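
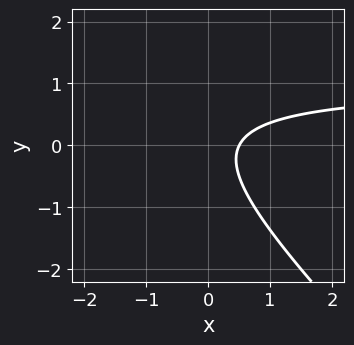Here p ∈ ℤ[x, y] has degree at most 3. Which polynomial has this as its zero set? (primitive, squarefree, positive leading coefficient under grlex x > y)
1. The degree is 2 — no degree-1 curve has this shape.
2. Against the integer gridlines: the curve avoids every integer y-axis point in the box.
3. Putting this together gives p.

2*x*y + 2*y^2 - 2*x + 1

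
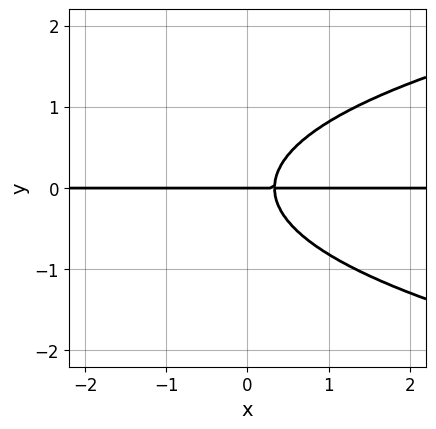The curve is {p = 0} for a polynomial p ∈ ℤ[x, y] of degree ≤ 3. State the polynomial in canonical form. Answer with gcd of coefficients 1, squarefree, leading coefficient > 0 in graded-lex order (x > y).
deg p = 3. A generic line meets the curve in up to 3 points.
Checking where it meets the axes: every point of the x-axis in the box is on the curve; it crosses the y-axis at the gridline y = 0.
Assembling these constraints gives the stated polynomial.

3*y^3 - 3*x*y + y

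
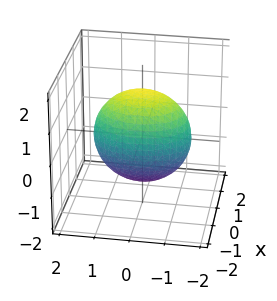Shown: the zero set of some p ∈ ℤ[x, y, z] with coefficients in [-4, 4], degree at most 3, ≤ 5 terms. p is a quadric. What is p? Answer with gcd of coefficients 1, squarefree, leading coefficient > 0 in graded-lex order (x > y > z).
2*x^2 + y^2 + z^2 - 2

First, deg p = 2. Bounded and convex; a quadric.
Next, symmetries: mirror symmetry x ↦ −x ⇒ only even powers of x; it's symmetric under y → −y, forcing even powers of y; mirror symmetry z ↦ −z ⇒ only even powers of z.
Next, reading off the gridlines: the x-axis gridline crossings are at x ∈ {-1, 1}.
Finally, together with the visible shape, these determine p as stated.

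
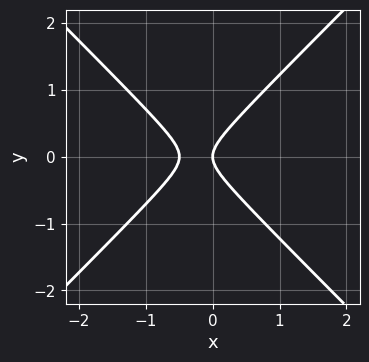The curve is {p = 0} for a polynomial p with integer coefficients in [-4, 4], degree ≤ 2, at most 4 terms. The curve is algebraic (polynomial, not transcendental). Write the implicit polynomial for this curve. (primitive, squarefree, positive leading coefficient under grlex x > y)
2*x^2 - 2*y^2 + x

(a) deg p = 2. No degree-1 curve has this shape.
(b) Symmetries: mirror symmetry y ↦ −y ⇒ only even powers of y.
(c) Reading off the gridlines: one x-axis crossing is at x = 0; it crosses the y-axis at the gridline y = 0.
(d) Matching integer coefficients to the picture gives p.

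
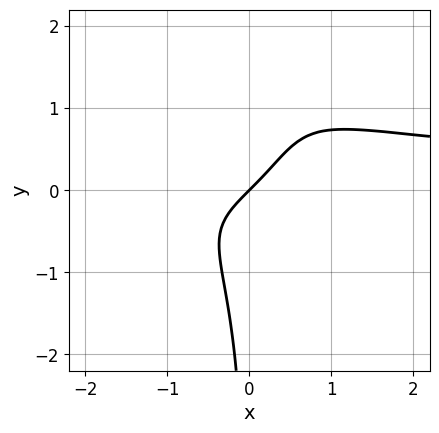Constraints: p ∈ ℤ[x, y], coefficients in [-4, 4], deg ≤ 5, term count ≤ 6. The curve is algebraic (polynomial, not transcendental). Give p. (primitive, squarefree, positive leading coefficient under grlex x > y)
3*x^2*y^2 + 2*x*y^3 - 3*x*y^2 - 3*x + 3*y

Degree: no degree-3 curve has this shape, so deg p = 4.
Reading off the gridlines: it crosses the x-axis at the gridline x = 0; it crosses the y-axis at the gridline y = 0.
Assembling these constraints gives the stated polynomial.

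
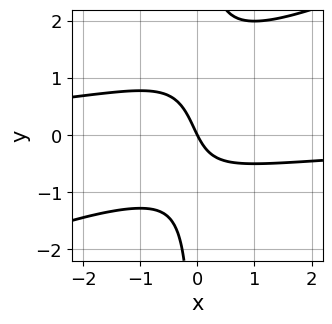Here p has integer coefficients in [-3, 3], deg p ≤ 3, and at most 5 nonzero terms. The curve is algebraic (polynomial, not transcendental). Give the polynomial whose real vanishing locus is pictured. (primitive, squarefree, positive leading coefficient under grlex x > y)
x^2*y - 2*x*y^2 + x*y + 2*x + y

deg p = 3. The shape is more complex than any degree-2 curve.
Observable constraints: it meets the x-axis at x = 0 (among the integer gridlines); it crosses the y-axis at the gridline y = 0.
Matching integer coefficients to the picture gives p.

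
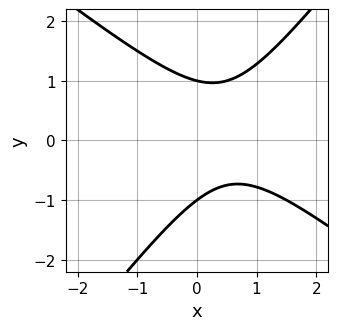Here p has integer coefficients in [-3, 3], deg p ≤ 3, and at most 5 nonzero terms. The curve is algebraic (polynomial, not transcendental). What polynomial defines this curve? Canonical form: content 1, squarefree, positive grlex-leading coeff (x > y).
2*x^2 + x*y - 2*y^2 - 2*x + 2

1. deg p = 2.
2. Observable constraints: the y-axis gridline crossings are at y ∈ {-1, 1}; no x-intercept at any integer in the box.
3. Assembling these constraints gives the stated polynomial.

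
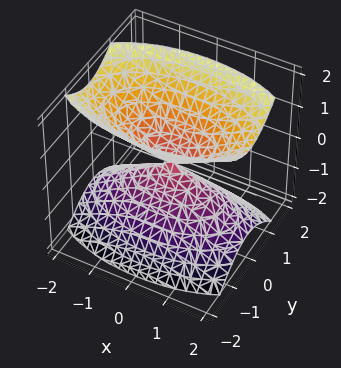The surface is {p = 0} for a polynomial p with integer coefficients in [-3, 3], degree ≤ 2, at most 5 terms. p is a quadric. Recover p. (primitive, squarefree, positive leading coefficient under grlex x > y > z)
(a) There are 2 components. Treating them together as one polynomial.
(b) The degree is 2 — a double cone through the origin; a quadric.
(c) Symmetries: mirror symmetry y ↦ −y ⇒ only even powers of y; it's symmetric under z → −z, forcing even powers of z; it's symmetric under x → −x, forcing even powers of x.
(d) From the axis intercepts and sections: it crosses the x-axis at the gridline x = 0; it crosses the y-axis at the gridline y = 0; one z-axis crossing is at z = 0.
(e) Solving for integer coefficients yields p as stated.

x^2 + 3*y^2 - 2*z^2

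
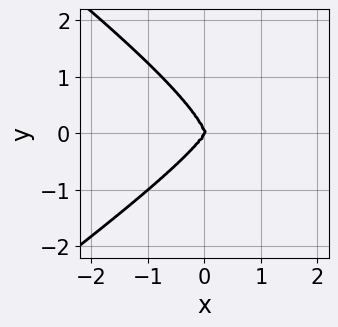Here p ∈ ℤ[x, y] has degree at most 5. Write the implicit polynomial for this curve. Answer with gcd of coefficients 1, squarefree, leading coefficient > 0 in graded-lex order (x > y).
x^2*y^2 - 2*y^4 - 2*x^3 + x^2*y

The degree is 4 — a generic line meets the curve in up to 4 points.
Against the integer gridlines: one y-axis crossing is at y = 0; one x-axis crossing is at x = 0.
Fitting integer coefficients to these (and the overall shape) gives p.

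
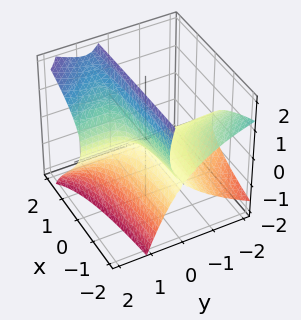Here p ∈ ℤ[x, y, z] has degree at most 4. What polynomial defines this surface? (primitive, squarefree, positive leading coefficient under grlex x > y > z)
2*x*y^2 + y^2*z - 3*y*z^2 - z^3 + 3*z^2

First, degree: a generic line meets the surface in up to 3 points, so deg p = 3.
Then, observable constraints: the visible y-axis segment lies entirely on the surface; the visible x-axis segment lies entirely on the surface.
Finally, these observations pin down the coefficients.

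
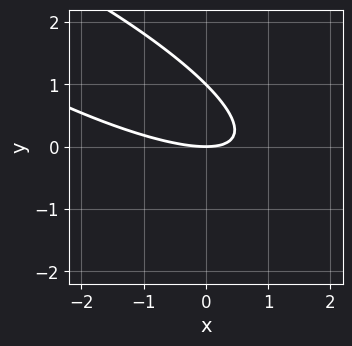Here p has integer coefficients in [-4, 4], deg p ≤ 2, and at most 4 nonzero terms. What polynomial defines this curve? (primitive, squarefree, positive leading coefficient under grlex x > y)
x^2 + 3*x*y + 3*y^2 - 3*y

Degree: no degree-1 curve has this shape, so deg p = 2.
Checking where it meets the axes: among the integer gridlines, it crosses the y-axis at y ∈ {0, 1}; it crosses the x-axis at the gridline x = 0.
Solving for integer coefficients yields p as stated.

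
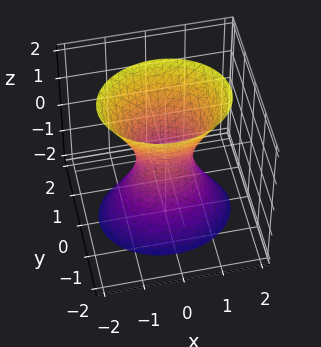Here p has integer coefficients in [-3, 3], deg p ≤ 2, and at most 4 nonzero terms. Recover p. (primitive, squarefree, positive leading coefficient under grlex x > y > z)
(a) deg p = 2. One connected sheet with a waist; a quadric.
(b) Symmetries: mirror symmetry z ↦ −z ⇒ only even powers of z; mirror symmetry y ↦ −y ⇒ only even powers of y; mirror symmetry x ↦ −x ⇒ only even powers of x.
(c) From the visible intercepts: no z-intercept at any integer in the box.
(d) Solving for integer coefficients yields p as stated.

2*x^2 + 3*y^2 - z^2 - 1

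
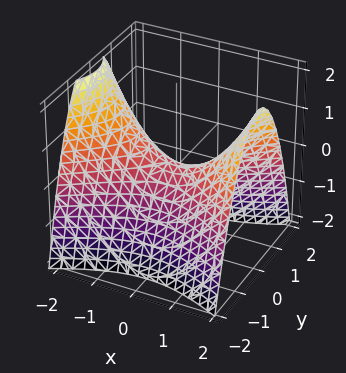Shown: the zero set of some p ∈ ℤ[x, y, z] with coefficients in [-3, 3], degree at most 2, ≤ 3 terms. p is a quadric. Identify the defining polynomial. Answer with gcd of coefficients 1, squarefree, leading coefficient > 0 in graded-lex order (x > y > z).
1. deg p = 2. A saddle surface; a quadric.
2. Symmetries: the x ↦ −x reflection is a symmetry, so x appears only in even powers; it's symmetric under y → −y, forcing even powers of y.
3. Reading off the gridlines: it crosses the y-axis at the gridline y = 0; it crosses the x-axis at the gridline x = 0; it crosses the z-axis at the gridline z = 0.
4. Together with the visible shape, these determine p as stated.

x^2 - 2*y^2 - 2*z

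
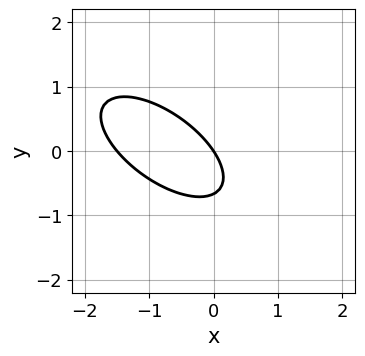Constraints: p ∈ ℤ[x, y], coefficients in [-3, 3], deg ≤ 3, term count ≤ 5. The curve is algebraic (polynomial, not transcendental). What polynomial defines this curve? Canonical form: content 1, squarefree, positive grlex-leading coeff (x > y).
2*x^2 + 3*x*y + 3*y^2 + 3*x + 2*y

1. The degree is 2 — the shape is more complex than any degree-1 curve.
2. Against the integer gridlines: it meets the x-axis at x = 0 (among the integer gridlines); it meets the y-axis at y = 0 (among the integer gridlines).
3. These observations pin down the coefficients.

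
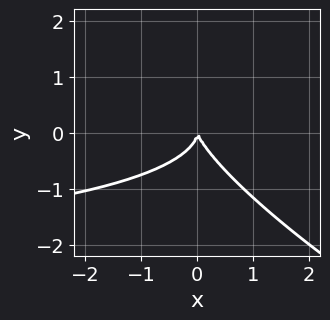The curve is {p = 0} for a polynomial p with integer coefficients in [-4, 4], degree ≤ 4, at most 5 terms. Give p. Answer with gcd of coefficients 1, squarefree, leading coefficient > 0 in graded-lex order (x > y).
x^2*y + 3*x*y^2 + 3*y^3 + 3*x^2 + x*y

1. deg p = 3. No degree-2 curve has this shape.
2. From the axis intercepts and sections: it meets the x-axis at x = 0 (among the integer gridlines); one y-axis crossing is at y = 0.
3. Assembling these constraints gives the stated polynomial.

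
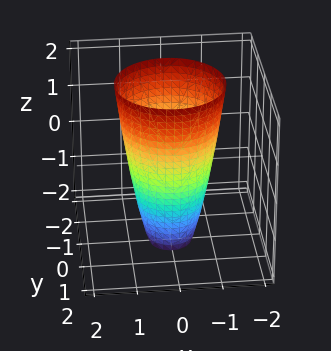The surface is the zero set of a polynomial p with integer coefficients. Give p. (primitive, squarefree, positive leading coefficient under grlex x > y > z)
3*x^2 + 3*y^2 - z - 3

First, the degree is 2 — the shape is more complex than any degree-1 surface.
Then, symmetries: rotational symmetry about the z-axis ⇒ p depends on x, y only through x² + y².
Next, checking where it meets the axes: among the integer gridlines, it crosses the y-axis at y ∈ {-1, 1}; a circular section at z = 2 has radius between 1 and 2; the surface avoids every integer z-axis point in the box; among the integer gridlines, it crosses the x-axis at x ∈ {-1, 1}.
Finally, the integer polynomial consistent with all of this is the stated p.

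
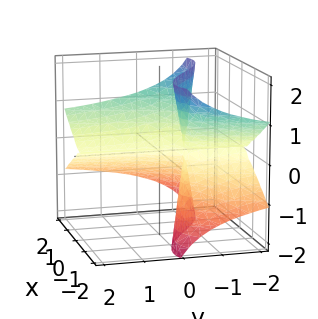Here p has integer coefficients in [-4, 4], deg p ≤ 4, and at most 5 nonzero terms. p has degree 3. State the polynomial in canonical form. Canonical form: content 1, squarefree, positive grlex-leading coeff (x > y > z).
Degree: a generic line meets the surface in up to 3 points, so deg p = 3.
Reading off the gridlines: it crosses the z-axis at the gridline z = 0; it crosses the x-axis at the gridline x = 0; every point of the y-axis in the box is on the surface.
The integer polynomial consistent with all of this is the stated p.

x^3 - 2*x*z^2 - 3*y*z^2 - 2*z^2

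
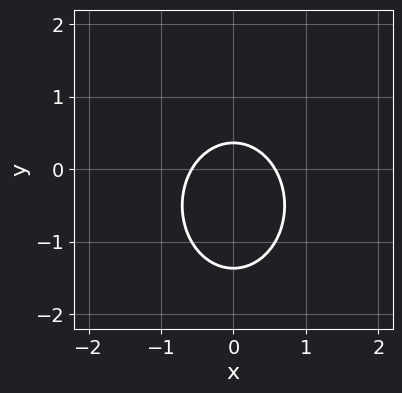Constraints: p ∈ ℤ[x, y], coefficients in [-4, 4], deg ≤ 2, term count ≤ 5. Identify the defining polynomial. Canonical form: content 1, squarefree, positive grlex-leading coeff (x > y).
1. The degree is 2 — a generic line meets the curve in up to 2 points.
2. Symmetries: mirror symmetry x ↦ −x ⇒ only even powers of x.
3. Fitting integer coefficients to these (and the overall shape) gives p.

3*x^2 + 2*y^2 + 2*y - 1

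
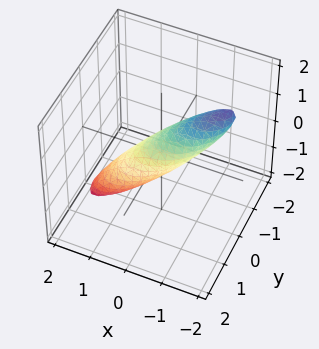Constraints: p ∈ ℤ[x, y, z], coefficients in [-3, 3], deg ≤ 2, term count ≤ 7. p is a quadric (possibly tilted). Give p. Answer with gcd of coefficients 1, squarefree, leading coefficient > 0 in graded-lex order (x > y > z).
1. The degree is 2 — a generic line meets the surface in up to 2 points.
2. Putting this together gives p.

2*x^2 - 2*x*y + 3*x*z + 2*y^2 + 2*z^2 - 1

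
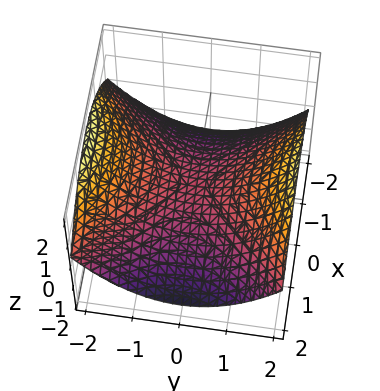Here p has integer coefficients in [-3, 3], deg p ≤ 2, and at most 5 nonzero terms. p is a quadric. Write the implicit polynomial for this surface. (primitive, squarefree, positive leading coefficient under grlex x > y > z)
1. deg p = 2. A saddle surface; a quadric.
2. Symmetries: mirror symmetry y ↦ −y ⇒ only even powers of y; it's symmetric under x → −x, forcing even powers of x.
3. From the axis intercepts and sections: it crosses the x-axis at the gridline x = 0; one z-axis crossing is at z = 0; it crosses the y-axis at the gridline y = 0.
4. Matching integer coefficients to the picture gives p.

x^2 - y^2 + 3*z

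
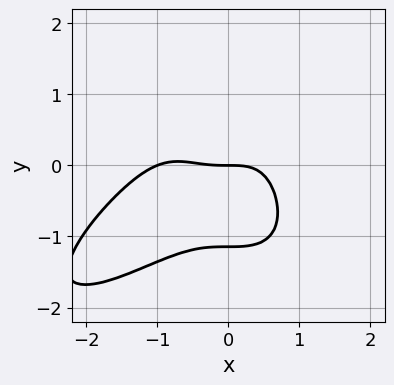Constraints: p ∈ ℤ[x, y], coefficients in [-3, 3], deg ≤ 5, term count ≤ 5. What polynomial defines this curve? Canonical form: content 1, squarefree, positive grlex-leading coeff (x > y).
2*x^4 - 2*x^3*y + 2*y^4 + 2*x^3 + 3*y

First, deg p = 4. No degree-3 curve has this shape.
Then, observable constraints: it meets the y-axis at y = 0 (among the integer gridlines); among the integer gridlines, it crosses the x-axis at x ∈ {-1, 0}.
Finally, these observations pin down the coefficients.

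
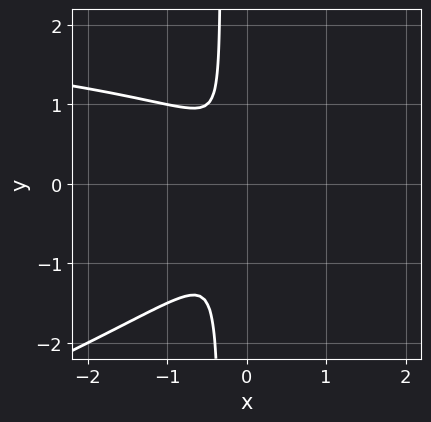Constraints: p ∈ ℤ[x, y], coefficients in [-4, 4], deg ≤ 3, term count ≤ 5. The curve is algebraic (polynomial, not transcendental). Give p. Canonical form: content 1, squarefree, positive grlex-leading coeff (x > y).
x^2*y - 3*x*y^2 - 3*x^2 - y^2

1. deg p = 3.
2. Putting this together gives p.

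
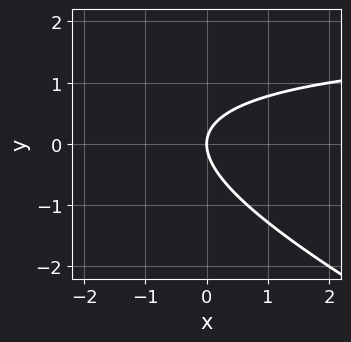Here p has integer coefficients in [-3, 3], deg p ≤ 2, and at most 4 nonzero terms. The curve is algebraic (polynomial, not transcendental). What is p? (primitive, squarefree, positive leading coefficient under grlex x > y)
x*y + 2*y^2 - 2*x

1. The degree is 2 — the shape is more complex than any degree-1 curve.
2. Observable constraints: it crosses the y-axis at the gridline y = 0; one x-axis crossing is at x = 0.
3. The integer polynomial consistent with all of this is the stated p.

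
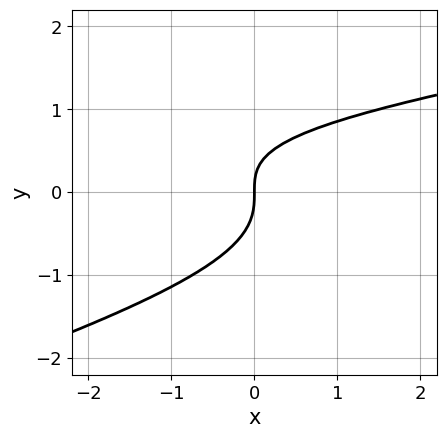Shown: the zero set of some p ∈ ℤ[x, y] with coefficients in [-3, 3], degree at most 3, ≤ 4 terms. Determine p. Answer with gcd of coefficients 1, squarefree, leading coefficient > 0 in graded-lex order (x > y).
x*y^2 - 3*y^3 - x*y + 2*x

First, deg p = 3.
Then, against the integer gridlines: it meets the y-axis at y = 0 (among the integer gridlines); it crosses the x-axis at the gridline x = 0.
Finally, fitting integer coefficients to these (and the overall shape) gives p.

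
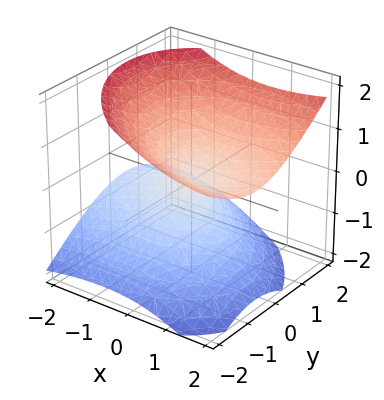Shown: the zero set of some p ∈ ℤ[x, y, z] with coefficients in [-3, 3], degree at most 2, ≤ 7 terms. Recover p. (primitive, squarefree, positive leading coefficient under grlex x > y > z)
x^2 + x*y - 2*x*z + 2*y^2 - 3*z^2

deg p = 2. A generic line meets the surface in up to 2 points.
From the axis intercepts and sections: one x-axis crossing is at x = 0; it crosses the y-axis at the gridline y = 0; it meets the z-axis at z = 0 (among the integer gridlines).
Matching integer coefficients to the picture gives p.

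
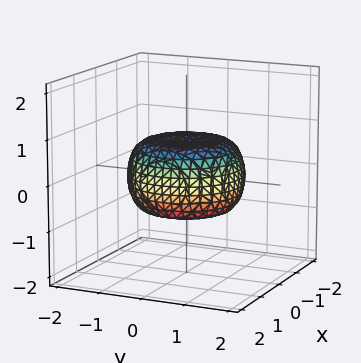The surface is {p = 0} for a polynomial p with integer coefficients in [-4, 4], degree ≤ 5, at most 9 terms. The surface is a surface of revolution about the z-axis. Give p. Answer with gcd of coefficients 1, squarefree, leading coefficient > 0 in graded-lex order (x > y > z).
1. Degree: a generic line meets the surface in up to 4 points, so deg p = 4.
2. Symmetries: rotational symmetry about the z-axis ⇒ p depends on x, y only through x² + y².
3. From the axis intercepts and sections: a circular section at z = 0 has radius between 1 and 2.
4. Solving for integer coefficients yields p as stated.

x^4 + 2*x^2*y^2 + y^4 - x^2 - y^2 + 2*z^2 - 1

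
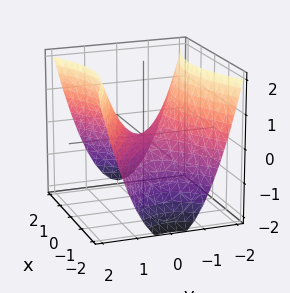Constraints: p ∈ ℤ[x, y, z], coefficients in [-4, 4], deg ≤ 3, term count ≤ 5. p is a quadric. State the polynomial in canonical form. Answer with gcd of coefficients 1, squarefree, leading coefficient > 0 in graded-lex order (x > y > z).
x^2 - 2*y^2 + 2*z

First, degree: a saddle surface; a quadric, so deg p = 2.
Then, symmetries: mirror symmetry y ↦ −y ⇒ only even powers of y; the x ↦ −x reflection is a symmetry, so x appears only in even powers.
Then, against the integer gridlines: one x-axis crossing is at x = 0; it meets the y-axis at y = 0 (among the integer gridlines).
Finally, matching integer coefficients to the picture gives p.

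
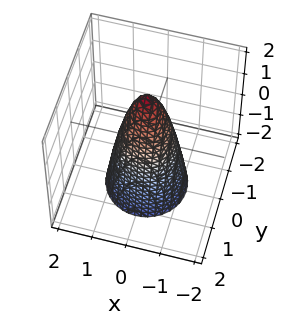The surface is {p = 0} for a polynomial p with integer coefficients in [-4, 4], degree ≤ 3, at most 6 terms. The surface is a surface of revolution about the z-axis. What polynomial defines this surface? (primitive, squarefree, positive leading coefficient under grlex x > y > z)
3*x^2 + 3*y^2 + z - 2

(a) deg p = 2.
(b) Symmetries: rotational symmetry about the z-axis ⇒ p depends on x, y only through x² + y².
(c) Against the integer gridlines: it crosses the z-axis at the gridline z = 2; a circular section at z = -1 has radius exactly 1.
(d) Together with the visible shape, these determine p as stated.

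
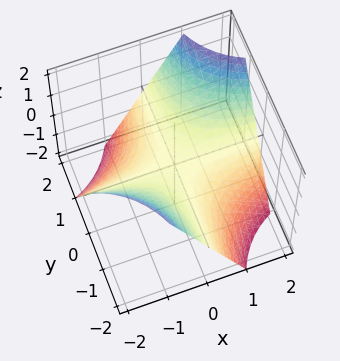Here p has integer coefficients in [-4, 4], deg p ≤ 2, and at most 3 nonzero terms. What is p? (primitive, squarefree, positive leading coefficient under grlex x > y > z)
1. The degree is 2 — a hyperbolic paraboloid; a quadric.
2. From the axis intercepts and sections: it crosses the z-axis at the gridline z = 0; every point of the y-axis in the box is on the surface; every point of the x-axis in the box is on the surface.
3. Solving for integer coefficients yields p as stated.

x*y - z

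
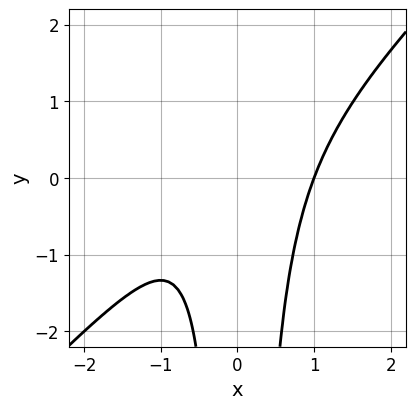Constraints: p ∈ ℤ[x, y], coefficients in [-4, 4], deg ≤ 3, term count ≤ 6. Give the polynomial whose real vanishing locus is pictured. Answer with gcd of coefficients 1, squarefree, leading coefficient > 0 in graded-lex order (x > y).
First, deg p = 3. A generic line meets the curve in up to 3 points.
Next, checking where it meets the axes: the curve avoids every integer y-axis point in the box; it crosses the x-axis at the gridline x = 1.
Finally, putting this together gives p.

3*x^3 - 3*x^2*y - x - 2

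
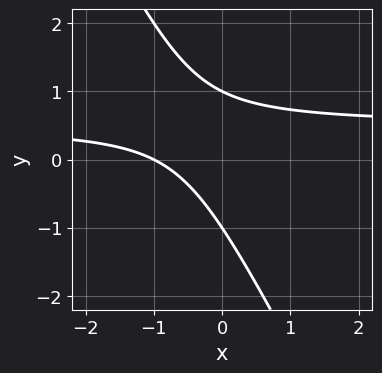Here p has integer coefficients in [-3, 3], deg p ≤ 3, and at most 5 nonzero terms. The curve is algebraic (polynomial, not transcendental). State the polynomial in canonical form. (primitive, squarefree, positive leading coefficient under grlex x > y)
(a) The degree is 2 — the shape is more complex than any degree-1 curve.
(b) Against the integer gridlines: one x-axis crossing is at x = -1; among the integer gridlines, it crosses the y-axis at y ∈ {-1, 1}.
(c) The integer polynomial consistent with all of this is the stated p.

2*x*y + y^2 - x - 1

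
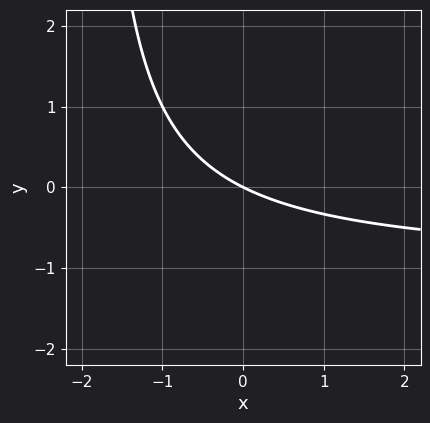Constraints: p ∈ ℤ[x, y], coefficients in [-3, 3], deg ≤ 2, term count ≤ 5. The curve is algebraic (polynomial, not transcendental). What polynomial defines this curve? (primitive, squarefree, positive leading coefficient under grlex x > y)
deg p = 2. The shape is more complex than any degree-1 curve.
Observable constraints: one x-axis crossing is at x = 0; one y-axis crossing is at y = 0.
These observations pin down the coefficients.

x*y + x + 2*y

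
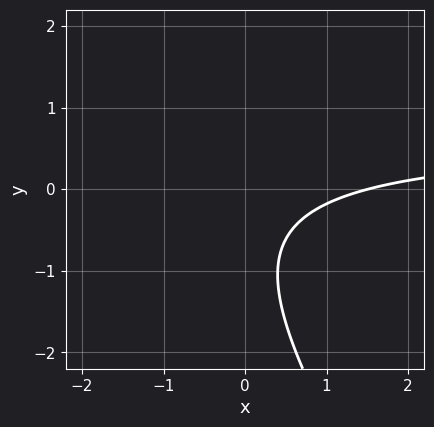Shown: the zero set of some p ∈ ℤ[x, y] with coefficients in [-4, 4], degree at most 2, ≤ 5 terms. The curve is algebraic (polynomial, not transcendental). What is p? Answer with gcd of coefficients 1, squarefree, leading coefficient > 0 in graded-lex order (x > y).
3*x*y + 2*y^2 - 2*x + 3*y + 3

Degree: a generic line meets the curve in up to 2 points, so deg p = 2.
From the visible intercepts: no y-intercept at any integer in the box.
The integer polynomial consistent with all of this is the stated p.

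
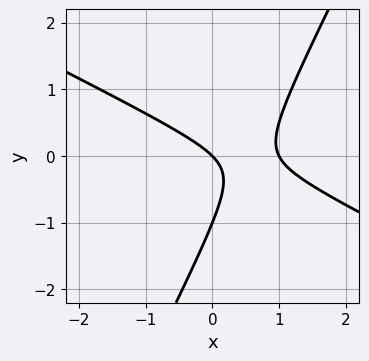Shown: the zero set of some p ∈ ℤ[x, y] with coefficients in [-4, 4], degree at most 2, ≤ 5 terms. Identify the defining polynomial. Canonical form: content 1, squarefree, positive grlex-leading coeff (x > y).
2*x^2 + 3*x*y - 2*y^2 - 2*x - 2*y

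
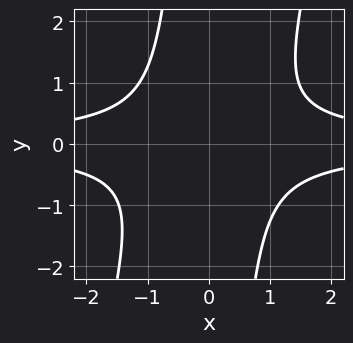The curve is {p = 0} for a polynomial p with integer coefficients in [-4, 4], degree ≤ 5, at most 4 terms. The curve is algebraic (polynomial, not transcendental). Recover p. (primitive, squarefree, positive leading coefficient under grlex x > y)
3*x^2*y^2 - x*y^3 - 3*y^2 - 2

1. deg p = 4.
2. From the visible intercepts: no y-intercept at any integer in the box; it misses every integer gridline on the x-axis.
3. Assembling these constraints gives the stated polynomial.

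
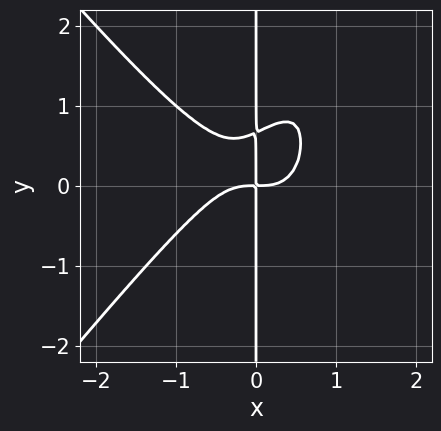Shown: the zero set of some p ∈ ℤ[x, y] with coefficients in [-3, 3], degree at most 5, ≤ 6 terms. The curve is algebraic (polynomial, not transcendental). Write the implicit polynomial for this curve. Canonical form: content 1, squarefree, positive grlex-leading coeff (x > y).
3*x^4 - 2*x^2*y^2 + 3*x*y^2 - 2*x*y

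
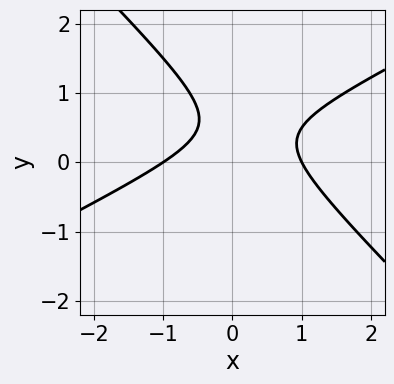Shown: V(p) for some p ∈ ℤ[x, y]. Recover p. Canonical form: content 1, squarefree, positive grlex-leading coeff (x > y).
x^2 - x*y - 2*y^2 + 2*y - 1

Degree: a generic line meets the curve in up to 2 points, so deg p = 2.
Observable constraints: it misses every integer gridline on the y-axis; among the integer gridlines, it crosses the x-axis at x ∈ {-1, 1}.
Matching integer coefficients to the picture gives p.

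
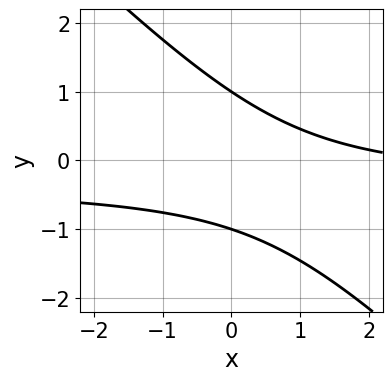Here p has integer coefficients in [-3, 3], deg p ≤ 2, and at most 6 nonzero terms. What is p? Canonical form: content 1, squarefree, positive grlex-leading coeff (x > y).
1. The degree is 2 — a generic line meets the curve in up to 2 points.
2. Checking where it meets the axes: among the integer gridlines, it crosses the y-axis at y ∈ {-1, 1}; no x-intercept at any integer in the box.
3. Putting this together gives p.

3*x*y + 3*y^2 + x - 3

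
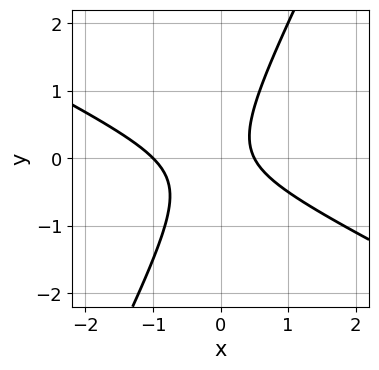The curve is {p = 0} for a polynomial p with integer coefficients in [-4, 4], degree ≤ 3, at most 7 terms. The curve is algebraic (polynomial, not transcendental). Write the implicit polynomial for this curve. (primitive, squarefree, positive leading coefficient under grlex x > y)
2*x^2 + 3*x*y - 2*y^2 + x - 1

The degree is 2 — the shape is more complex than any degree-1 curve.
From the axis intercepts and sections: it crosses the x-axis at the gridline x = -1; the curve avoids every integer y-axis point in the box.
Fitting integer coefficients to these (and the overall shape) gives p.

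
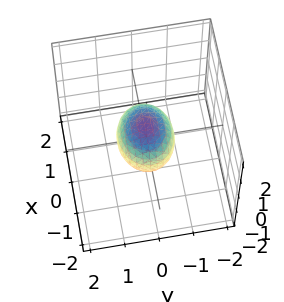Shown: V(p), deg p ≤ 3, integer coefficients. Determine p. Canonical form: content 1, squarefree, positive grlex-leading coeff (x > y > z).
First, the degree is 2 — a closed, bounded, convex surface; a quadric.
Next, symmetries: the z ↦ −z reflection is a symmetry, so z appears only in even powers; the y ↦ −y reflection is a symmetry, so y appears only in even powers; mirror symmetry x ↦ −x ⇒ only even powers of x.
Then, against the integer gridlines: the x-axis gridline crossings are at x ∈ {-1, 1}.
Finally, these observations pin down the coefficients.

2*x^2 + 3*y^2 + 3*z^2 - 2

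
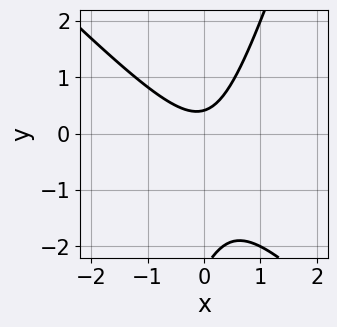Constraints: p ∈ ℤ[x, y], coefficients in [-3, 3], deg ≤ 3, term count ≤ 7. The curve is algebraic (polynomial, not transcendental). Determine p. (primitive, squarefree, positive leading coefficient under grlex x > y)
First, deg p = 2. No degree-1 curve has this shape.
Next, against the integer gridlines: the curve avoids every integer x-axis point in the box.
Finally, assembling these constraints gives the stated polynomial.

3*x^2 + 2*x*y - y^2 - 2*y + 1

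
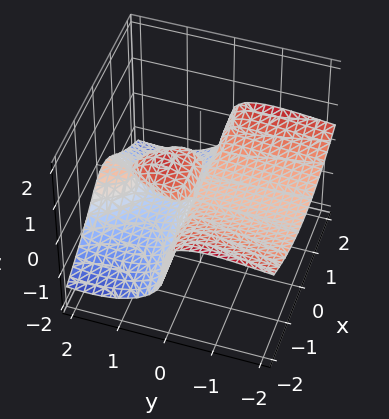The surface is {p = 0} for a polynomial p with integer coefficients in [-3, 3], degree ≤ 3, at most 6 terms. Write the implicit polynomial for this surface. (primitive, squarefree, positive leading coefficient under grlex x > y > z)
x^2*y + 2*y^2*z + 3*z^3 - 3*y*z

First, the degree is 3 — no degree-2 surface has this shape.
Then, observable constraints: every point of the y-axis in the box is on the surface; it meets the z-axis at z = 0 (among the integer gridlines); every point of the x-axis in the box is on the surface.
Finally, together with the visible shape, these determine p as stated.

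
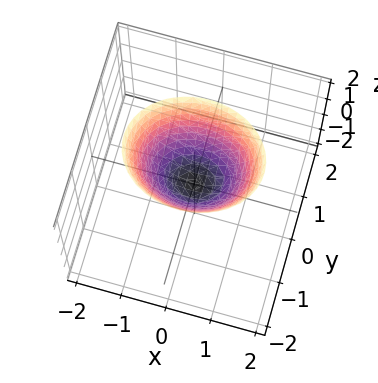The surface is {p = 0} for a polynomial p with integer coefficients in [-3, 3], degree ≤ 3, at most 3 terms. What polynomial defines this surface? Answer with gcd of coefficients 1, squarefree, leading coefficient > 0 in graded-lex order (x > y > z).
2*x^2 + 3*y^2 - 2*z

Degree: a single bowl opening along one axis; a quadric, so deg p = 2.
Symmetries: the y ↦ −y reflection is a symmetry, so y appears only in even powers; the x ↦ −x reflection is a symmetry, so x appears only in even powers.
From the visible intercepts: it meets the z-axis at z = 0 (among the integer gridlines); it meets the x-axis at x = 0 (among the integer gridlines); it meets the y-axis at y = 0 (among the integer gridlines).
Putting this together gives p.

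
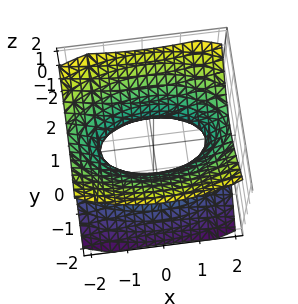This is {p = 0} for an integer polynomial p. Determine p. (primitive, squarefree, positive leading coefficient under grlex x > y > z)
(a) deg p = 2. One connected sheet with a waist; a quadric.
(b) Symmetries: mirror symmetry z ↦ −z ⇒ only even powers of z; mirror symmetry y ↦ −y ⇒ only even powers of y; it's symmetric under x → −x, forcing even powers of x.
(c) From the visible intercepts: it misses every integer gridline on the z-axis.
(d) The integer polynomial consistent with all of this is the stated p.

x^2 + 3*y^2 - 3*z^2 - 2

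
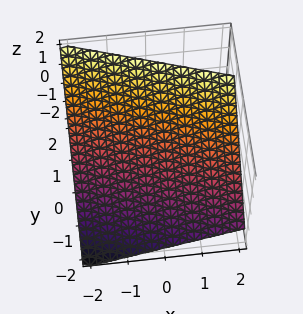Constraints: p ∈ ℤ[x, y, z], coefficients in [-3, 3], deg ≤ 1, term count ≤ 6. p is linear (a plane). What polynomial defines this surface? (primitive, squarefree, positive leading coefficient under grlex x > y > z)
The degree is 1 — the surface is flat (a plane).
From the axis intercepts and sections: one x-axis crossing is at x = -2.
Assembling these constraints gives the stated polynomial.

x + 3*y - 3*z + 2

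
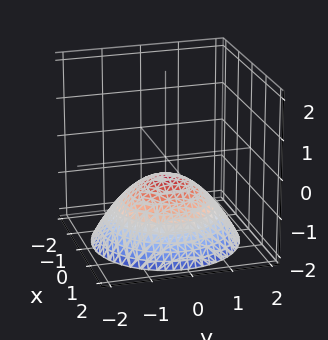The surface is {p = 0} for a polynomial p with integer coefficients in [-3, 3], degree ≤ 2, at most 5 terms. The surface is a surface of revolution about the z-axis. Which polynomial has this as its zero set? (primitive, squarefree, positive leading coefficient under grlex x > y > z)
First, degree: the shape is more complex than any degree-1 surface, so deg p = 2.
Next, symmetries: rotational symmetry about the z-axis ⇒ p depends on x, y only through x² + y².
Then, reading off the gridlines: the surface avoids every integer y-axis point in the box; no x-intercept at any integer in the box; a circular section at z = -2 has radius between 1 and 2.
Finally, assembling these constraints gives the stated polynomial.

x^2 + y^2 + 2*z + 1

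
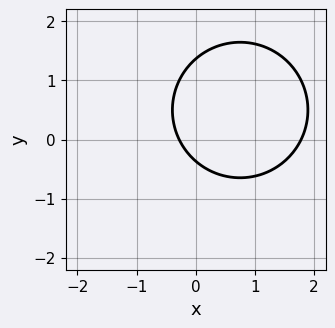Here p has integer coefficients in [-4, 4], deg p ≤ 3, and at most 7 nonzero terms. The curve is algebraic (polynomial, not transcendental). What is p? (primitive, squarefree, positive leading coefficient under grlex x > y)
2*x^2 + 2*y^2 - 3*x - 2*y - 1

The degree is 2 — a generic line meets the curve in up to 2 points.
Putting this together gives p.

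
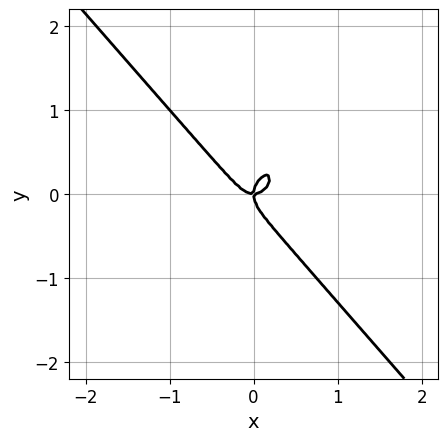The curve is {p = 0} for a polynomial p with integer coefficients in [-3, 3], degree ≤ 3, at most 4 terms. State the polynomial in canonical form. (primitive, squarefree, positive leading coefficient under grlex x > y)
First, deg p = 3. A generic line meets the curve in up to 3 points.
Next, observable constraints: one x-axis crossing is at x = 0; one y-axis crossing is at y = 0.
Finally, matching integer coefficients to the picture gives p.

3*x^3 + 2*y^3 - x*y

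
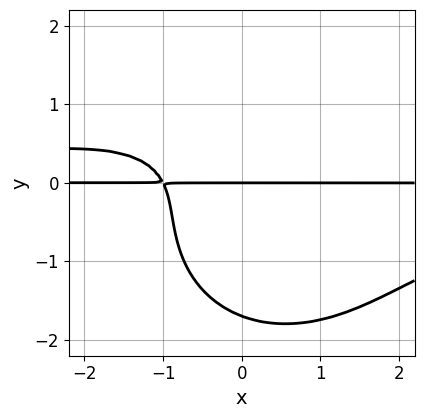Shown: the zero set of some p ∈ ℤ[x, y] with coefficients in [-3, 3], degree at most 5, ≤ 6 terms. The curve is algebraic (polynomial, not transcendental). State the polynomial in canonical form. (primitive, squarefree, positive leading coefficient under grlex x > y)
x^2*y^2 + y^4 + y^3 + 2*x*y + 2*y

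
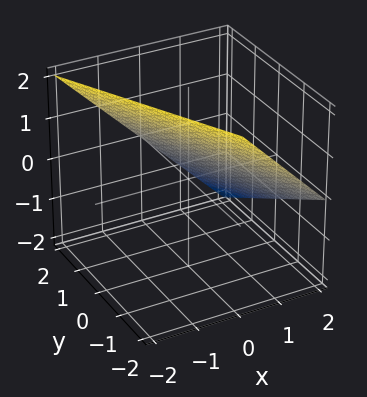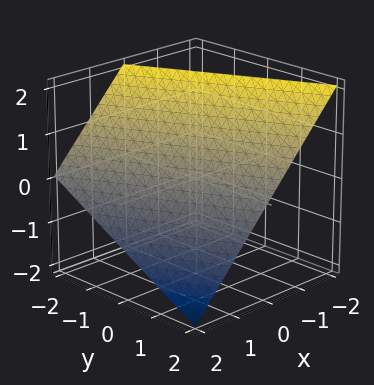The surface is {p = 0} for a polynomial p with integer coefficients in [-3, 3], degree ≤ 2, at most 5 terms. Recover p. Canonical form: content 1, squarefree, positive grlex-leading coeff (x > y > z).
2*x + y + 2*z - 2

(a) The degree is 1 — the surface is flat (a plane).
(b) Reading off the gridlines: one x-axis crossing is at x = 1; it crosses the y-axis at the gridline y = 2; one z-axis crossing is at z = 1.
(c) Together with the visible shape, these determine p as stated.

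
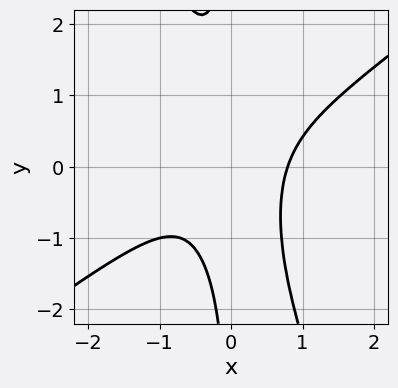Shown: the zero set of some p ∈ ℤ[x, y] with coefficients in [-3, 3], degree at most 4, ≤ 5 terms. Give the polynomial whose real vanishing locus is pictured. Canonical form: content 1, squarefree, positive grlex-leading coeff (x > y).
2*x^3 - 2*x^2*y - x*y^2 - 1

First, deg p = 3.
Next, from the visible intercepts: the curve avoids every integer y-axis point in the box.
Finally, these observations pin down the coefficients.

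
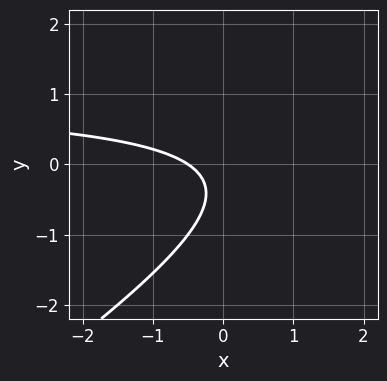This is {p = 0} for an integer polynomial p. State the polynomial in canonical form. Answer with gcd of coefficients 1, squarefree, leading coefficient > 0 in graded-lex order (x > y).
First, degree: a generic line meets the curve in up to 2 points, so deg p = 2.
Next, from the visible intercepts: no y-intercept at any integer in the box.
Finally, together with the visible shape, these determine p as stated.

2*x*y - 3*y^2 - 2*x - 2*y - 1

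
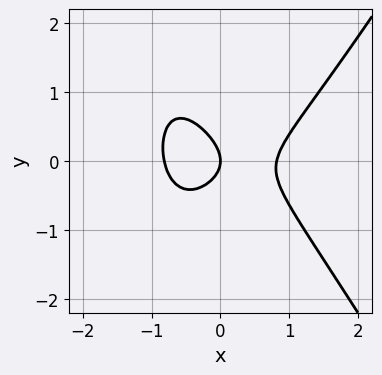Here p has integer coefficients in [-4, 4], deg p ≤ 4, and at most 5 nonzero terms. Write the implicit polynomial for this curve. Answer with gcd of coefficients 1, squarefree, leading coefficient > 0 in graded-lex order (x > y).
3*x^3 - x*y^2 - x*y - 3*y^2 - 2*x

(a) deg p = 3. A generic line meets the curve in up to 3 points.
(b) Observable constraints: one y-axis crossing is at y = 0; one x-axis crossing is at x = 0.
(c) The integer polynomial consistent with all of this is the stated p.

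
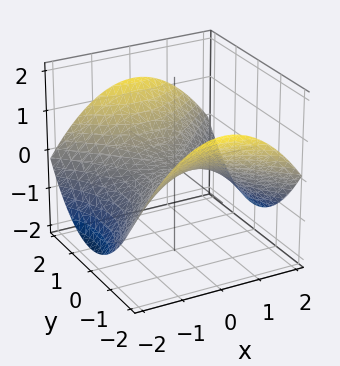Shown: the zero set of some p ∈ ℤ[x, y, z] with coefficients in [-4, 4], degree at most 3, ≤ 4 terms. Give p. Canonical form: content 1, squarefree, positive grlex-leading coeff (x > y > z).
x^2 - y^2 + 3*z

First, the degree is 2 — a saddle surface; a quadric.
Then, symmetries: mirror symmetry y ↦ −y ⇒ only even powers of y; mirror symmetry x ↦ −x ⇒ only even powers of x.
Then, against the integer gridlines: it meets the y-axis at y = 0 (among the integer gridlines); it crosses the x-axis at the gridline x = 0; one z-axis crossing is at z = 0.
Finally, putting this together gives p.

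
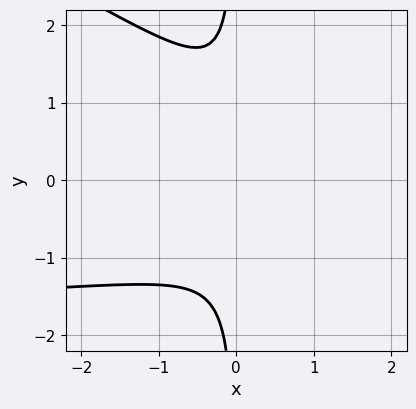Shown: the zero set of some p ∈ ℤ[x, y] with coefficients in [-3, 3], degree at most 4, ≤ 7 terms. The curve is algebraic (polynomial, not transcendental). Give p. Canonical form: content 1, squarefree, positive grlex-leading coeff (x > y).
First, deg p = 3. A generic line meets the curve in up to 3 points.
Next, reading off the gridlines: no x-intercept at any integer in the box; it misses every integer gridline on the y-axis.
Finally, fitting integer coefficients to these (and the overall shape) gives p.

x^2*y + 2*x*y^2 + 2*x^2 - 2*x + 1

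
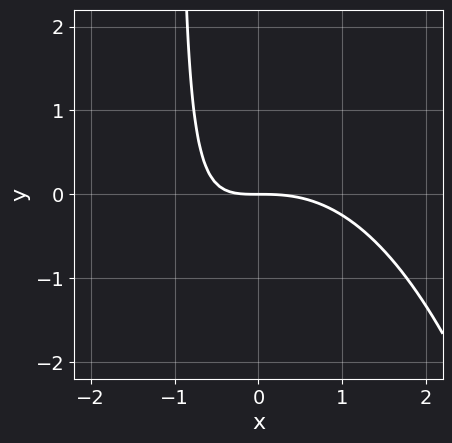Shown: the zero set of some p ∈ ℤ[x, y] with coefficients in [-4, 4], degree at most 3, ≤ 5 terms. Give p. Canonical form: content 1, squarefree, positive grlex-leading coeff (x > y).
1. The degree is 3 — a generic line meets the curve in up to 3 points.
2. Reading off the gridlines: it crosses the x-axis at the gridline x = 0; it crosses the y-axis at the gridline y = 0.
3. Assembling these constraints gives the stated polynomial.

x^3 + 2*x*y + 2*y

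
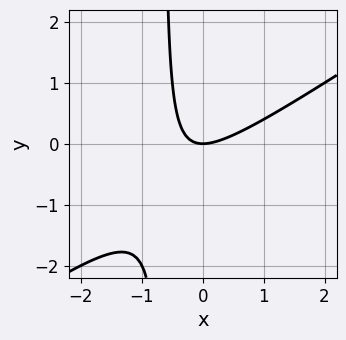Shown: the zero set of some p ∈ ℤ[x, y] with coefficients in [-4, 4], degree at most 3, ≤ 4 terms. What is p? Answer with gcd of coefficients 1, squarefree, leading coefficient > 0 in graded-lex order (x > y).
2*x^2 - 3*x*y - 2*y

1. deg p = 2.
2. Reading off the gridlines: it crosses the x-axis at the gridline x = 0; one y-axis crossing is at y = 0.
3. Solving for integer coefficients yields p as stated.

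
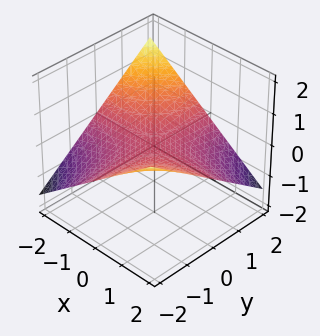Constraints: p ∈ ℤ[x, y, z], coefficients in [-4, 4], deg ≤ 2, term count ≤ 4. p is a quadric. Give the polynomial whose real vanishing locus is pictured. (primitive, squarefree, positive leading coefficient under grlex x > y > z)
x*y + 3*z

1. Degree: a hyperbolic paraboloid; a quadric, so deg p = 2.
2. From the axis intercepts and sections: it meets the z-axis at z = 0 (among the integer gridlines); every point of the x-axis in the box is on the surface.
3. Solving for integer coefficients yields p as stated.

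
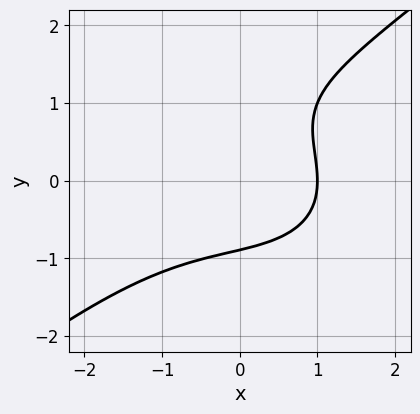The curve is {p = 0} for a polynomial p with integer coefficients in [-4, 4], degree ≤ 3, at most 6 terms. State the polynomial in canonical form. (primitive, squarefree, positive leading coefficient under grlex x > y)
1. The degree is 3 — a generic line meets the curve in up to 3 points.
2. Against the integer gridlines: one x-axis crossing is at x = 1.
3. Solving for integer coefficients yields p as stated.

x^3 - 2*y^3 + 2*y^2 + 2*x - 3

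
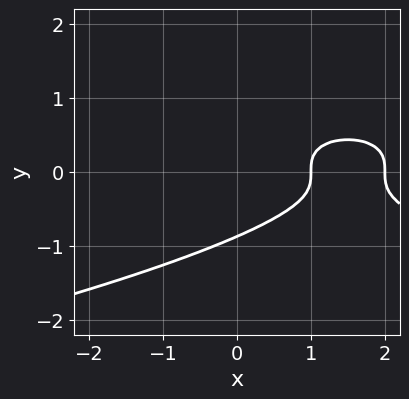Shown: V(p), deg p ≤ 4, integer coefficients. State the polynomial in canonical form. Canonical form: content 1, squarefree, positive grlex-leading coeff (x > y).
3*y^3 + x^2 - 3*x + 2

Degree: the shape is more complex than any degree-2 curve, so deg p = 3.
Against the integer gridlines: the x-axis gridline crossings are at x ∈ {1, 2}.
Putting this together gives p.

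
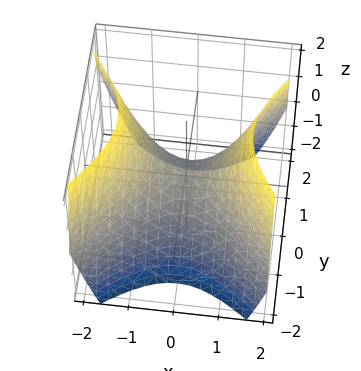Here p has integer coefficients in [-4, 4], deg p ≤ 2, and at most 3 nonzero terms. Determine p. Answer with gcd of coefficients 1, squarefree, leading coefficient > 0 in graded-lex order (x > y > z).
x^2 - y^2 - z

(a) Degree: a saddle surface; a quadric, so deg p = 2.
(b) Symmetries: the y ↦ −y reflection is a symmetry, so y appears only in even powers; it's symmetric under x → −x, forcing even powers of x.
(c) Against the integer gridlines: it meets the x-axis at x = 0 (among the integer gridlines); it crosses the z-axis at the gridline z = 0; it crosses the y-axis at the gridline y = 0.
(d) Together with the visible shape, these determine p as stated.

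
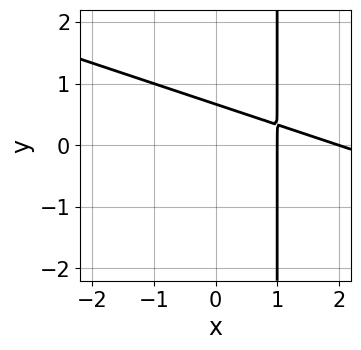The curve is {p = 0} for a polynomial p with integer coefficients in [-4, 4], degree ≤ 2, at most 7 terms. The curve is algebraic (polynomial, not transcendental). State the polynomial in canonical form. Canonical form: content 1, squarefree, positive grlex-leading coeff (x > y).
x^2 + 3*x*y - 3*x - 3*y + 2

(a) Degree: a generic line meets the curve in up to 2 points, so deg p = 2.
(b) Against the integer gridlines: among the integer gridlines, it crosses the x-axis at x ∈ {1, 2}.
(c) Matching integer coefficients to the picture gives p.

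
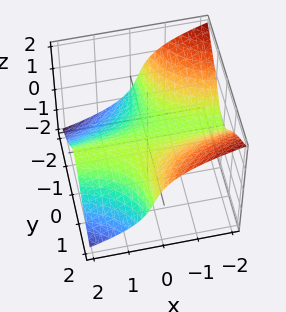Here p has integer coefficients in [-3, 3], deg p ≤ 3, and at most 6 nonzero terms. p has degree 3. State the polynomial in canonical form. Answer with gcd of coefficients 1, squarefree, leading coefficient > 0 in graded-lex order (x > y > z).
1. Degree: the shape is more complex than any degree-2 surface, so deg p = 3.
2. Checking where it meets the axes: one y-axis crossing is at y = 0; the visible x-axis segment lies entirely on the surface; it crosses the z-axis at the gridline z = 0.
3. Fitting integer coefficients to these (and the overall shape) gives p.

2*x*y^2 + 2*z^3 - y + 3*z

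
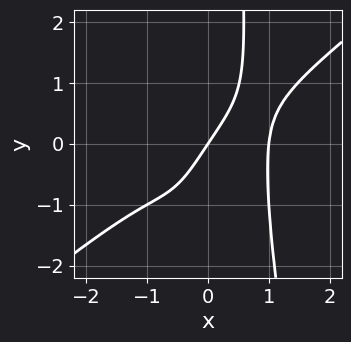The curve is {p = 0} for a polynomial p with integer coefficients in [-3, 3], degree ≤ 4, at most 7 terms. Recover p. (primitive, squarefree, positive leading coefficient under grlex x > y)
3*x^4 - 3*x^3*y - x^2*y^2 - 3*x + 2*y

The degree is 4 — a generic line meets the curve in up to 4 points.
Reading off the gridlines: among the integer gridlines, it crosses the x-axis at x ∈ {0, 1}; it crosses the y-axis at the gridline y = 0.
These observations pin down the coefficients.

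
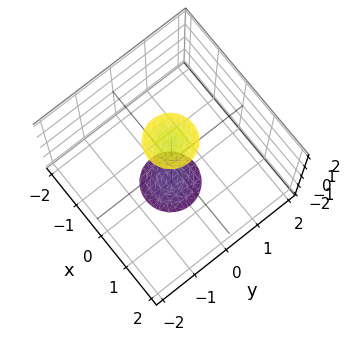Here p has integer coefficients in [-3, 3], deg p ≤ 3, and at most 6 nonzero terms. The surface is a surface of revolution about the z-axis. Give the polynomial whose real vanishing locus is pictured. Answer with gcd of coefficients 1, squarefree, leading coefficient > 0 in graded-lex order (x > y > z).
3*x^2 + 3*y^2 - z^2 + 3

(a) I count 2 distinct pieces. Treating them together as one polynomial.
(b) The degree is 2 — a generic line meets the surface in up to 2 points.
(c) Symmetry: the surface is invariant under rotation about z: p = q(x² + y², z).
(d) Checking where it meets the axes: it misses every integer gridline on the y-axis; a circular section at z = 2 has radius between 0 and 1.
(e) Matching integer coefficients to the picture gives p.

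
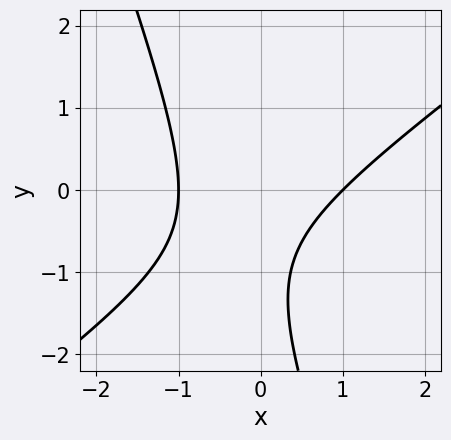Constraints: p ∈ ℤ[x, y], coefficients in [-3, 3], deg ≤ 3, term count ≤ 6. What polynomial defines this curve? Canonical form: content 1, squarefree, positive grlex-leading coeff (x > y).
2*x^2 - 2*x*y - y^2 - 2*y - 2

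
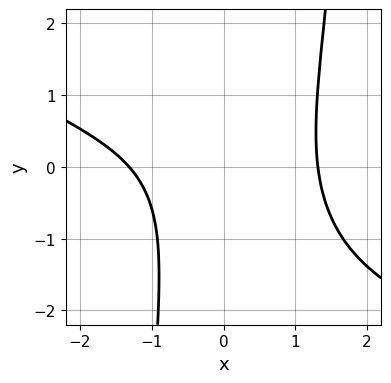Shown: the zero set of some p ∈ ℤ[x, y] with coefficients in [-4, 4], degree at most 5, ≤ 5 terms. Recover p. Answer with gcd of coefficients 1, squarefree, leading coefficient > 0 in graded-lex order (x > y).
First, degree: the shape is more complex than any degree-3 curve, so deg p = 4.
Then, observable constraints: it misses every integer gridline on the y-axis.
Finally, together with the visible shape, these determine p as stated.

x^4 + 2*x^3*y - 2*x^2*y - y^2 - 3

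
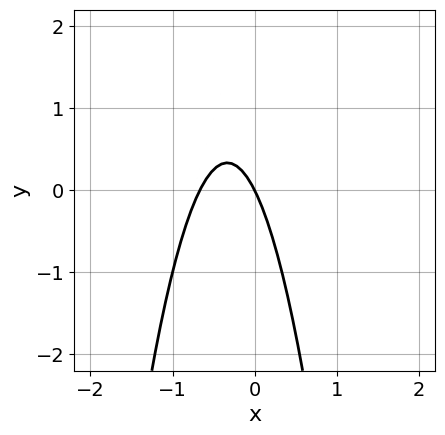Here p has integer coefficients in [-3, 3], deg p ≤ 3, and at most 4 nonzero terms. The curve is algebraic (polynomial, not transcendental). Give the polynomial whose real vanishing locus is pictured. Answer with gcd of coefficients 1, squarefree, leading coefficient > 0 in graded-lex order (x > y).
1. Degree: the shape is more complex than any degree-1 curve, so deg p = 2.
2. Reading off the gridlines: it crosses the y-axis at the gridline y = 0; it meets the x-axis at x = 0 (among the integer gridlines).
3. The integer polynomial consistent with all of this is the stated p.

3*x^2 + 2*x + y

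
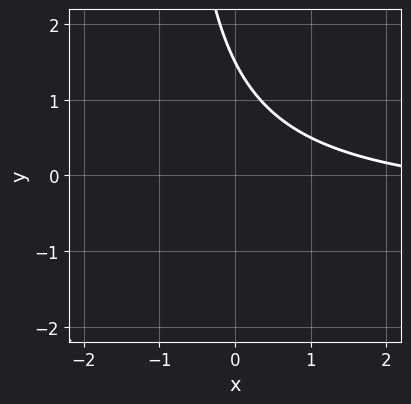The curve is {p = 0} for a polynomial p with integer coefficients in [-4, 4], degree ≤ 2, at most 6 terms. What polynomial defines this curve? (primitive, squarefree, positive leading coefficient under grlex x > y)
Degree: the shape is more complex than any degree-1 curve, so deg p = 2.
From the visible intercepts: no x-intercept at any integer in the box.
Together with the visible shape, these determine p as stated.

2*x*y + x + 2*y - 3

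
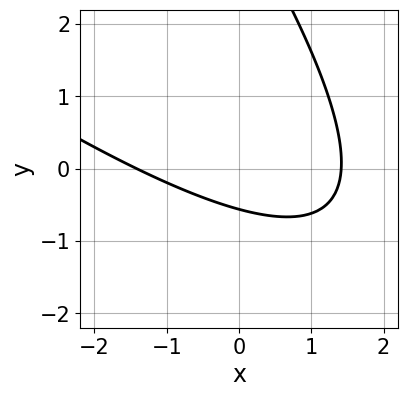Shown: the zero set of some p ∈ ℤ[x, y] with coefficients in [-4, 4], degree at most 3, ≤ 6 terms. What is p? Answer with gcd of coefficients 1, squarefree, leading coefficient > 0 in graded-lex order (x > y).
First, deg p = 2.
Finally, the integer polynomial consistent with all of this is the stated p.

x^2 + 2*x*y + y^2 - 3*y - 2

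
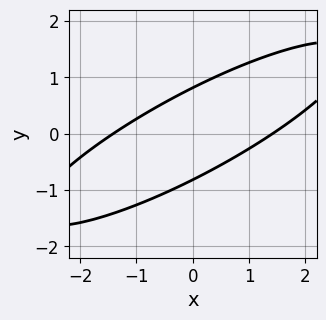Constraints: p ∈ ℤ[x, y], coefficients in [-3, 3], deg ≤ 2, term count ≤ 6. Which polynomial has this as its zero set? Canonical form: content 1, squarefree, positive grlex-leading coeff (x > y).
x^2 - 3*x*y + 3*y^2 - 2

First, the degree is 2 — no degree-1 curve has this shape.
Finally, putting this together gives p.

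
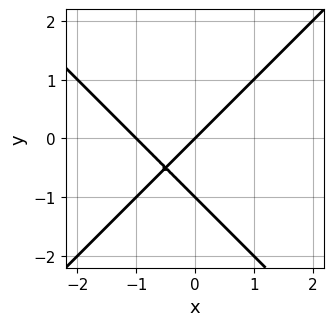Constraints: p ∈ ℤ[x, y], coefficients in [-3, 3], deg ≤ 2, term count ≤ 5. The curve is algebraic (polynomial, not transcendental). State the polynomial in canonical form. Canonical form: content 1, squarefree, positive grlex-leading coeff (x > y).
x^2 - y^2 + x - y

(a) The degree is 2 — the shape is more complex than any degree-1 curve.
(b) Reading off the gridlines: among the integer gridlines, it crosses the y-axis at y ∈ {-1, 0}; the x-axis gridline crossings are at x ∈ {-1, 0}.
(c) These observations pin down the coefficients.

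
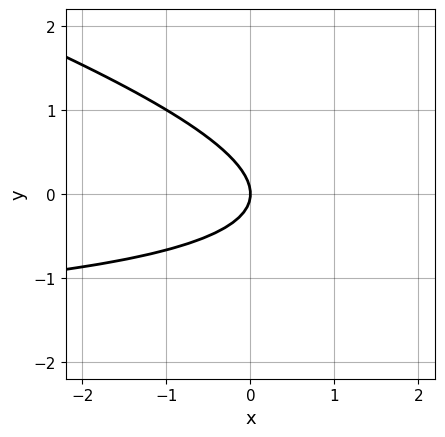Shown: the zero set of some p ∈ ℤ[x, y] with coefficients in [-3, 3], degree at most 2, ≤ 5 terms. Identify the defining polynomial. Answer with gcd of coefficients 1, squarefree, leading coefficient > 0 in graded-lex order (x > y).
x*y + 3*y^2 + 2*x

(a) Degree: the shape is more complex than any degree-1 curve, so deg p = 2.
(b) Against the integer gridlines: it crosses the y-axis at the gridline y = 0; one x-axis crossing is at x = 0.
(c) Solving for integer coefficients yields p as stated.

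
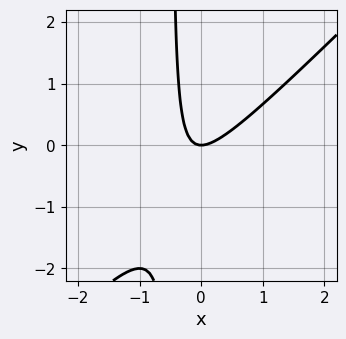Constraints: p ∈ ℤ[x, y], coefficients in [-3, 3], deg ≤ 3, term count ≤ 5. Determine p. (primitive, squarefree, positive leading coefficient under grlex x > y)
The degree is 2 — the shape is more complex than any degree-1 curve.
From the axis intercepts and sections: it crosses the x-axis at the gridline x = 0; it meets the y-axis at y = 0 (among the integer gridlines).
Assembling these constraints gives the stated polynomial.

2*x^2 - 2*x*y - y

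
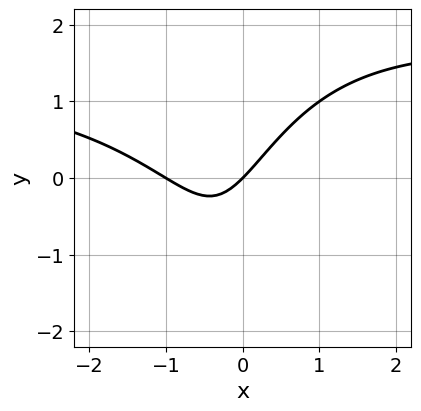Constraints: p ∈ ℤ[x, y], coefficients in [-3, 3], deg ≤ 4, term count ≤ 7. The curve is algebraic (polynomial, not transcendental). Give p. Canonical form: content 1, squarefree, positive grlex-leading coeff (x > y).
2*x^2*y - 3*x^2 + y^2 - 3*x + 3*y

(a) deg p = 3.
(b) From the visible intercepts: it meets the y-axis at y = 0 (among the integer gridlines); among the integer gridlines, it crosses the x-axis at x ∈ {-1, 0}.
(c) The integer polynomial consistent with all of this is the stated p.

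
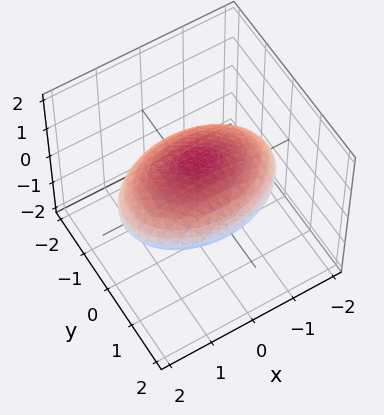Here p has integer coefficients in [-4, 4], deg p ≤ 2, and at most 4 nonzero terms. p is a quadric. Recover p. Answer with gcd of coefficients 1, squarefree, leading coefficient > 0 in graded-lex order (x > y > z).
x^2 + 2*y^2 + 3*z^2 - 3

1. The degree is 2 — a closed, bounded, convex surface; a quadric.
2. Symmetries: the y ↦ −y reflection is a symmetry, so y appears only in even powers; it's symmetric under x → −x, forcing even powers of x; mirror symmetry z ↦ −z ⇒ only even powers of z.
3. From the visible intercepts: among the integer gridlines, it crosses the z-axis at z ∈ {-1, 1}.
4. Together with the visible shape, these determine p as stated.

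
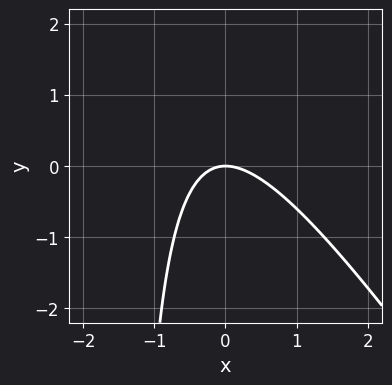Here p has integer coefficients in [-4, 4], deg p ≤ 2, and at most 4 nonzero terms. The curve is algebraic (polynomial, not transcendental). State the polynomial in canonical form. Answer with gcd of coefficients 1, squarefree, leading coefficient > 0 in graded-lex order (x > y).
3*x^2 + 2*x*y + 3*y

First, deg p = 2. A generic line meets the curve in up to 2 points.
Next, against the integer gridlines: it crosses the y-axis at the gridline y = 0; it crosses the x-axis at the gridline x = 0.
Finally, the integer polynomial consistent with all of this is the stated p.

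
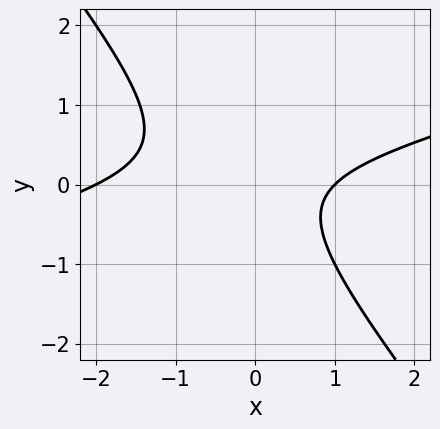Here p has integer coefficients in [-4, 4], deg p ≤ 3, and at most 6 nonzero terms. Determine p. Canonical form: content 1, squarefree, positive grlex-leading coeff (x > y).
1. deg p = 2. No degree-1 curve has this shape.
2. Reading off the gridlines: the curve avoids every integer y-axis point in the box; among the integer gridlines, it crosses the x-axis at x ∈ {-2, 1}.
3. Solving for integer coefficients yields p as stated.

x^2 - 3*x*y - 3*y^2 + x - 2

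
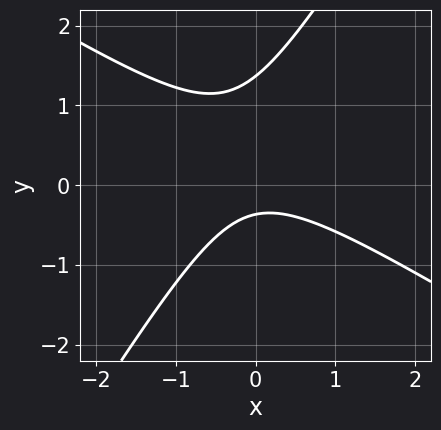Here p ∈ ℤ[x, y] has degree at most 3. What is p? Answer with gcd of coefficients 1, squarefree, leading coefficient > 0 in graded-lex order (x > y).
2*x^2 + 2*x*y - 2*y^2 + 2*y + 1

Degree: no degree-1 curve has this shape, so deg p = 2.
Reading off the gridlines: the curve avoids every integer x-axis point in the box.
The integer polynomial consistent with all of this is the stated p.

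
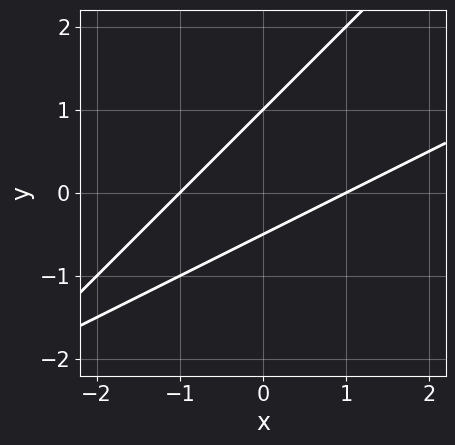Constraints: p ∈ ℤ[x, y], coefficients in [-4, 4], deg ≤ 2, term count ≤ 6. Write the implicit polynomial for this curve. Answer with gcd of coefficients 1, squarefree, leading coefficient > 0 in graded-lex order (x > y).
x^2 - 3*x*y + 2*y^2 - y - 1

(a) The degree is 2 — the shape is more complex than any degree-1 curve.
(b) Checking where it meets the axes: among the integer gridlines, it crosses the x-axis at x ∈ {-1, 1}; it meets the y-axis at y = 1 (among the integer gridlines).
(c) Assembling these constraints gives the stated polynomial.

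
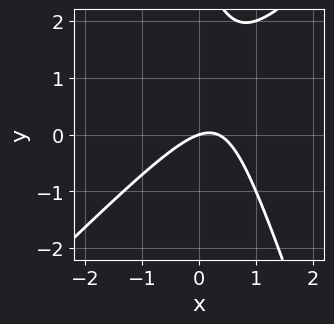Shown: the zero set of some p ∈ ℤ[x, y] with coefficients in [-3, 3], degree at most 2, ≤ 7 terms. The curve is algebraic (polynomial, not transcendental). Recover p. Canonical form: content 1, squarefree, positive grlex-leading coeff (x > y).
3*x^2 - 2*x*y - y^2 - x + 3*y

First, deg p = 2. The shape is more complex than any degree-1 curve.
Next, checking where it meets the axes: it crosses the x-axis at the gridline x = 0; it crosses the y-axis at the gridline y = 0.
Finally, the integer polynomial consistent with all of this is the stated p.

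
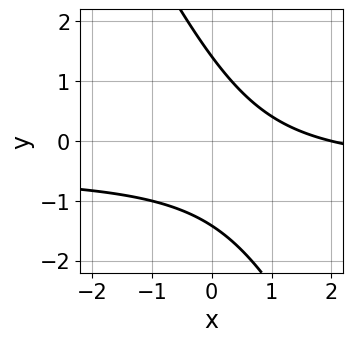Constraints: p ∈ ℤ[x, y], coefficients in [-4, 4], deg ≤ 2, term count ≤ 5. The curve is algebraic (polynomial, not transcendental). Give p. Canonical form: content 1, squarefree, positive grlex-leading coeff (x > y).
1. Degree: no degree-1 curve has this shape, so deg p = 2.
2. Checking where it meets the axes: it crosses the x-axis at the gridline x = 2.
3. Putting this together gives p.

2*x*y + y^2 + x - 2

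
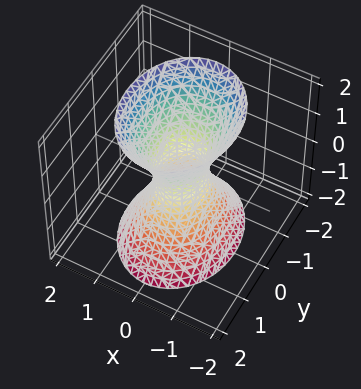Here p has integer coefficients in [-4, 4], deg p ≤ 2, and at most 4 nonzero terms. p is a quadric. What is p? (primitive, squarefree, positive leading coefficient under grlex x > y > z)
3*x^2 + 2*y^2 - z^2 - 1

(a) The degree is 2 — an hourglass — one-sheet hyperboloid; a quadric.
(b) Symmetries: mirror symmetry z ↦ −z ⇒ only even powers of z; the y ↦ −y reflection is a symmetry, so y appears only in even powers; the x ↦ −x reflection is a symmetry, so x appears only in even powers.
(c) From the visible intercepts: no z-intercept at any integer in the box.
(d) Fitting integer coefficients to these (and the overall shape) gives p.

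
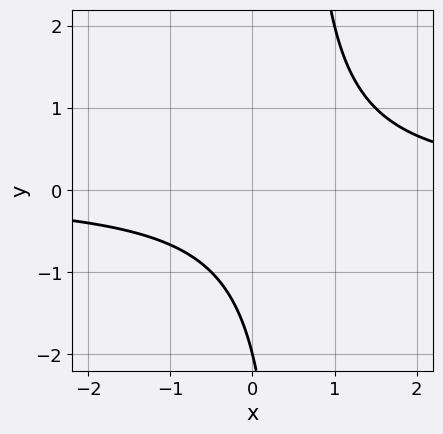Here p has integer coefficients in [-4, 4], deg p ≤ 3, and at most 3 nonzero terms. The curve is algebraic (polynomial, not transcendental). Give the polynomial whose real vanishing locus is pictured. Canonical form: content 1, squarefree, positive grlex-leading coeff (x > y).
deg p = 2. A generic line meets the curve in up to 2 points.
From the visible intercepts: it crosses the y-axis at the gridline y = -2; it misses every integer gridline on the x-axis.
Fitting integer coefficients to these (and the overall shape) gives p.

2*x*y - y - 2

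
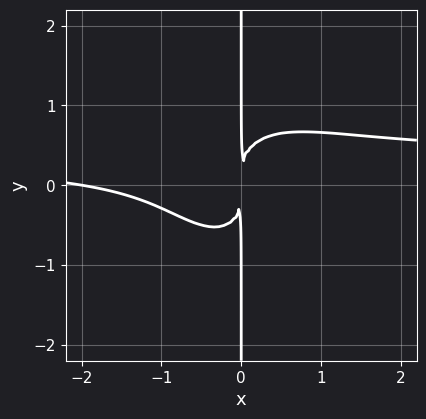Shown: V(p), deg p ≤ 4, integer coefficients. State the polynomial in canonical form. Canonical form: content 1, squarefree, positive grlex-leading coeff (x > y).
3*x^3*y + x^2*y^2 + 2*x*y^3 - x^3 - 2*x^2

First, the degree is 4 — the shape is more complex than any degree-3 curve.
Then, observable constraints: it crosses the x-axis at the gridline x = -2; every point of the y-axis in the box is on the curve.
Finally, solving for integer coefficients yields p as stated.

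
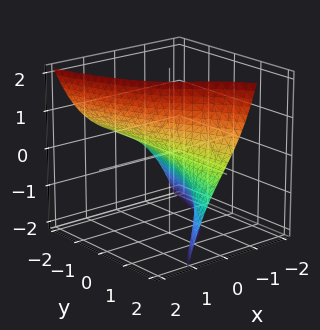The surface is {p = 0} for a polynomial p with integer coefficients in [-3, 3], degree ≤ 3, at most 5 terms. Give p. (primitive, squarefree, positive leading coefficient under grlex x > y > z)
x^3 + 2*y*z + 3*x - 2*z

First, deg p = 3. The shape is more complex than any degree-2 surface.
Then, from the axis intercepts and sections: one x-axis crossing is at x = 0; one z-axis crossing is at z = 0; every point of the y-axis in the box is on the surface.
Finally, putting this together gives p.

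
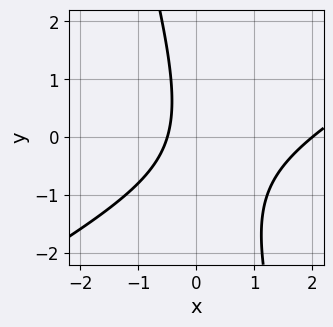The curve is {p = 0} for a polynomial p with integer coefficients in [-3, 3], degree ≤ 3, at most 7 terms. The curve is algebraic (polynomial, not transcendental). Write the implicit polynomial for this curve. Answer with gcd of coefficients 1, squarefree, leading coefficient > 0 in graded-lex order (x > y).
(a) deg p = 2. A generic line meets the curve in up to 2 points.
(b) Observable constraints: no y-intercept at any integer in the box; one x-axis crossing is at x = 2.
(c) Putting this together gives p.

2*x^2 - 3*x*y - y^2 - 3*x - 2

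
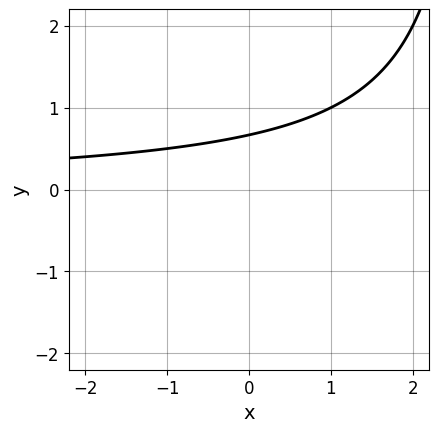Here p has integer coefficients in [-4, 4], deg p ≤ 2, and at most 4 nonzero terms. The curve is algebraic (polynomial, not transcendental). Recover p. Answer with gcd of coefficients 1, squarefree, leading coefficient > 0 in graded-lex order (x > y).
The degree is 2 — no degree-1 curve has this shape.
Against the integer gridlines: no x-intercept at any integer in the box.
Assembling these constraints gives the stated polynomial.

x*y - 3*y + 2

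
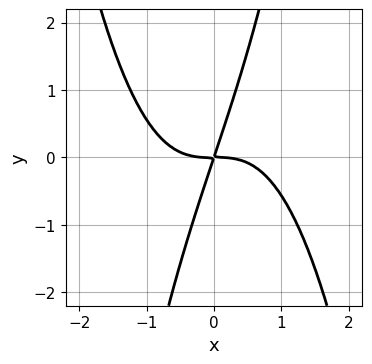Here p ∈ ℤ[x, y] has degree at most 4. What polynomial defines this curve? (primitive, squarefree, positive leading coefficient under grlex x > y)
2*x^4 + 3*x*y - y^2

First, degree: a generic line meets the curve in up to 4 points, so deg p = 4.
Then, observable constraints: it crosses the x-axis at the gridline x = 0; one y-axis crossing is at y = 0.
Finally, together with the visible shape, these determine p as stated.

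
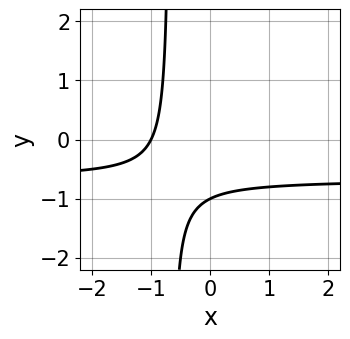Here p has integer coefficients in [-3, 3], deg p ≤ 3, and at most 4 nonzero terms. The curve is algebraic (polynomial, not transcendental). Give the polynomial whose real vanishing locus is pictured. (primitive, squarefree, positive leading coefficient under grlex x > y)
3*x*y + 2*x + 2*y + 2

1. The degree is 2 — no degree-1 curve has this shape.
2. From the axis intercepts and sections: it meets the y-axis at y = -1 (among the integer gridlines); one x-axis crossing is at x = -1.
3. Matching integer coefficients to the picture gives p.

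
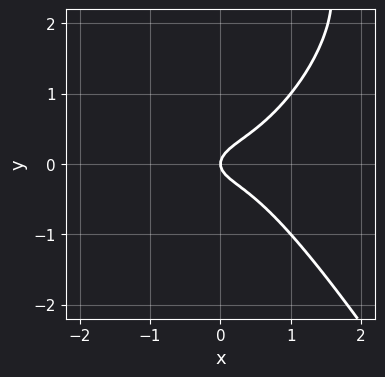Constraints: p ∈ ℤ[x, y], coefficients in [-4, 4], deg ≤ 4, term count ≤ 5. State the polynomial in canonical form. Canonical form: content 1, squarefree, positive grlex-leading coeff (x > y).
2*x^3 - x^2*y + y^3 - 3*y^2 + x

1. The degree is 3 — a generic line meets the curve in up to 3 points.
2. Reading off the gridlines: one x-axis crossing is at x = 0; it meets the y-axis at y = 0 (among the integer gridlines).
3. Matching integer coefficients to the picture gives p.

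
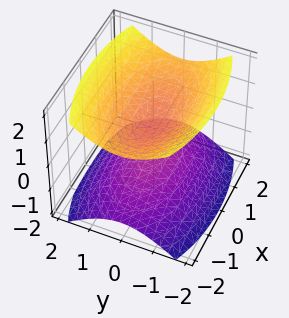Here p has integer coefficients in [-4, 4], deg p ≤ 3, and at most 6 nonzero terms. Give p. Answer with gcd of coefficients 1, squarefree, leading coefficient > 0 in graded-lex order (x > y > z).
x^2 + 3*y^2 - 3*z^2 + 1

(a) The picture has 2 separate pieces. Treating them together as one polynomial.
(b) The degree is 2 — two sheets facing apart; a quadric.
(c) Symmetries: the y ↦ −y reflection is a symmetry, so y appears only in even powers; the x ↦ −x reflection is a symmetry, so x appears only in even powers; it's symmetric under z → −z, forcing even powers of z.
(d) From the visible intercepts: the surface avoids every integer y-axis point in the box; no x-intercept at any integer in the box.
(e) Solving for integer coefficients yields p as stated.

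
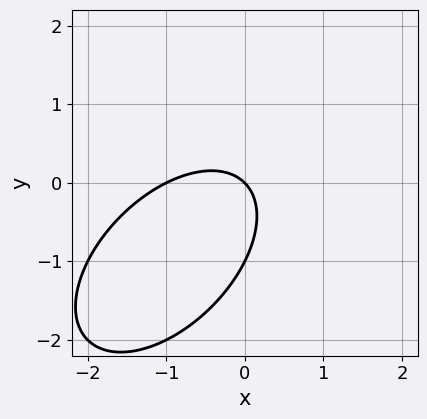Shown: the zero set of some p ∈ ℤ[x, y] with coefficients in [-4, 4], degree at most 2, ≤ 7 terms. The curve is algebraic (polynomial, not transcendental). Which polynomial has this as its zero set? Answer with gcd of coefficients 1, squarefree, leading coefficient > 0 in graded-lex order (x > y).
x^2 - x*y + y^2 + x + y

First, the degree is 2 — no degree-1 curve has this shape.
Next, checking where it meets the axes: the y-axis gridline crossings are at y ∈ {-1, 0}; among the integer gridlines, it crosses the x-axis at x ∈ {-1, 0}.
Finally, matching integer coefficients to the picture gives p.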